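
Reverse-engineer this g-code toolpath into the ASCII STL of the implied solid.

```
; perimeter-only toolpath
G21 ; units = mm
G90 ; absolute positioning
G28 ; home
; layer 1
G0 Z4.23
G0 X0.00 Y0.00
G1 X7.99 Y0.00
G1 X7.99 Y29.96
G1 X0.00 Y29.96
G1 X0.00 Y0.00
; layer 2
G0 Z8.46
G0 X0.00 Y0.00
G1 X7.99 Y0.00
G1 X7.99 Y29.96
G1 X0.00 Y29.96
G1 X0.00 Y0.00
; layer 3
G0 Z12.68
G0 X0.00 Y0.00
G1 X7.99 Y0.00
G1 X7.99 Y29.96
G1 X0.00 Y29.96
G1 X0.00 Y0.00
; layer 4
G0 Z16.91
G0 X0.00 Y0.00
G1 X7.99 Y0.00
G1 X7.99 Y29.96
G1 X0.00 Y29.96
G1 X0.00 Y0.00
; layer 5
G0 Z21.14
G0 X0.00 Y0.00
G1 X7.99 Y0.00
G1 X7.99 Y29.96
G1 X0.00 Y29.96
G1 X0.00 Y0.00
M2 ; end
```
solid part
  facet normal 0.0000 0.0000 -1.0000
    outer loop
      vertex 7.99 29.96 0.00
      vertex 7.99 0.00 0.00
      vertex 0.00 0.00 0.00
    endloop
  endfacet
  facet normal 0.0000 0.0000 -1.0000
    outer loop
      vertex 0.00 29.96 0.00
      vertex 7.99 29.96 0.00
      vertex 0.00 0.00 0.00
    endloop
  endfacet
  facet normal 0.0000 0.0000 1.0000
    outer loop
      vertex 0.00 0.00 21.14
      vertex 7.99 0.00 21.14
      vertex 7.99 29.96 21.14
    endloop
  endfacet
  facet normal 0.0000 0.0000 1.0000
    outer loop
      vertex 0.00 0.00 21.14
      vertex 7.99 29.96 21.14
      vertex 0.00 29.96 21.14
    endloop
  endfacet
  facet normal 0.0000 -1.0000 0.0000
    outer loop
      vertex 0.00 0.00 0.00
      vertex 7.99 0.00 0.00
      vertex 7.99 0.00 21.14
    endloop
  endfacet
  facet normal 0.0000 -1.0000 0.0000
    outer loop
      vertex 0.00 0.00 0.00
      vertex 7.99 0.00 21.14
      vertex 0.00 0.00 21.14
    endloop
  endfacet
  facet normal 0.0000 1.0000 0.0000
    outer loop
      vertex 7.99 29.96 21.14
      vertex 7.99 29.96 0.00
      vertex 0.00 29.96 0.00
    endloop
  endfacet
  facet normal 0.0000 1.0000 0.0000
    outer loop
      vertex 0.00 29.96 21.14
      vertex 7.99 29.96 21.14
      vertex 0.00 29.96 0.00
    endloop
  endfacet
  facet normal -1.0000 0.0000 0.0000
    outer loop
      vertex 0.00 29.96 21.14
      vertex 0.00 29.96 0.00
      vertex 0.00 0.00 0.00
    endloop
  endfacet
  facet normal -1.0000 0.0000 0.0000
    outer loop
      vertex 0.00 0.00 21.14
      vertex 0.00 29.96 21.14
      vertex 0.00 0.00 0.00
    endloop
  endfacet
  facet normal 1.0000 0.0000 0.0000
    outer loop
      vertex 7.99 0.00 0.00
      vertex 7.99 29.96 0.00
      vertex 7.99 29.96 21.14
    endloop
  endfacet
  facet normal 1.0000 0.0000 0.0000
    outer loop
      vertex 7.99 0.00 0.00
      vertex 7.99 29.96 21.14
      vertex 7.99 0.00 21.14
    endloop
  endfacet
endsolid part

The G0 Z moves step by Δz≈4.23 mm. Every layer's G1 loop is the same polygon, so the solid is a straight extrusion of it from z=0 to z≈21.1. Closing with flat bottom and top caps and triangulating gives 12 facets — a rectangular box, roughly 7.99 × 30 mm footprint and 21.1 mm tall.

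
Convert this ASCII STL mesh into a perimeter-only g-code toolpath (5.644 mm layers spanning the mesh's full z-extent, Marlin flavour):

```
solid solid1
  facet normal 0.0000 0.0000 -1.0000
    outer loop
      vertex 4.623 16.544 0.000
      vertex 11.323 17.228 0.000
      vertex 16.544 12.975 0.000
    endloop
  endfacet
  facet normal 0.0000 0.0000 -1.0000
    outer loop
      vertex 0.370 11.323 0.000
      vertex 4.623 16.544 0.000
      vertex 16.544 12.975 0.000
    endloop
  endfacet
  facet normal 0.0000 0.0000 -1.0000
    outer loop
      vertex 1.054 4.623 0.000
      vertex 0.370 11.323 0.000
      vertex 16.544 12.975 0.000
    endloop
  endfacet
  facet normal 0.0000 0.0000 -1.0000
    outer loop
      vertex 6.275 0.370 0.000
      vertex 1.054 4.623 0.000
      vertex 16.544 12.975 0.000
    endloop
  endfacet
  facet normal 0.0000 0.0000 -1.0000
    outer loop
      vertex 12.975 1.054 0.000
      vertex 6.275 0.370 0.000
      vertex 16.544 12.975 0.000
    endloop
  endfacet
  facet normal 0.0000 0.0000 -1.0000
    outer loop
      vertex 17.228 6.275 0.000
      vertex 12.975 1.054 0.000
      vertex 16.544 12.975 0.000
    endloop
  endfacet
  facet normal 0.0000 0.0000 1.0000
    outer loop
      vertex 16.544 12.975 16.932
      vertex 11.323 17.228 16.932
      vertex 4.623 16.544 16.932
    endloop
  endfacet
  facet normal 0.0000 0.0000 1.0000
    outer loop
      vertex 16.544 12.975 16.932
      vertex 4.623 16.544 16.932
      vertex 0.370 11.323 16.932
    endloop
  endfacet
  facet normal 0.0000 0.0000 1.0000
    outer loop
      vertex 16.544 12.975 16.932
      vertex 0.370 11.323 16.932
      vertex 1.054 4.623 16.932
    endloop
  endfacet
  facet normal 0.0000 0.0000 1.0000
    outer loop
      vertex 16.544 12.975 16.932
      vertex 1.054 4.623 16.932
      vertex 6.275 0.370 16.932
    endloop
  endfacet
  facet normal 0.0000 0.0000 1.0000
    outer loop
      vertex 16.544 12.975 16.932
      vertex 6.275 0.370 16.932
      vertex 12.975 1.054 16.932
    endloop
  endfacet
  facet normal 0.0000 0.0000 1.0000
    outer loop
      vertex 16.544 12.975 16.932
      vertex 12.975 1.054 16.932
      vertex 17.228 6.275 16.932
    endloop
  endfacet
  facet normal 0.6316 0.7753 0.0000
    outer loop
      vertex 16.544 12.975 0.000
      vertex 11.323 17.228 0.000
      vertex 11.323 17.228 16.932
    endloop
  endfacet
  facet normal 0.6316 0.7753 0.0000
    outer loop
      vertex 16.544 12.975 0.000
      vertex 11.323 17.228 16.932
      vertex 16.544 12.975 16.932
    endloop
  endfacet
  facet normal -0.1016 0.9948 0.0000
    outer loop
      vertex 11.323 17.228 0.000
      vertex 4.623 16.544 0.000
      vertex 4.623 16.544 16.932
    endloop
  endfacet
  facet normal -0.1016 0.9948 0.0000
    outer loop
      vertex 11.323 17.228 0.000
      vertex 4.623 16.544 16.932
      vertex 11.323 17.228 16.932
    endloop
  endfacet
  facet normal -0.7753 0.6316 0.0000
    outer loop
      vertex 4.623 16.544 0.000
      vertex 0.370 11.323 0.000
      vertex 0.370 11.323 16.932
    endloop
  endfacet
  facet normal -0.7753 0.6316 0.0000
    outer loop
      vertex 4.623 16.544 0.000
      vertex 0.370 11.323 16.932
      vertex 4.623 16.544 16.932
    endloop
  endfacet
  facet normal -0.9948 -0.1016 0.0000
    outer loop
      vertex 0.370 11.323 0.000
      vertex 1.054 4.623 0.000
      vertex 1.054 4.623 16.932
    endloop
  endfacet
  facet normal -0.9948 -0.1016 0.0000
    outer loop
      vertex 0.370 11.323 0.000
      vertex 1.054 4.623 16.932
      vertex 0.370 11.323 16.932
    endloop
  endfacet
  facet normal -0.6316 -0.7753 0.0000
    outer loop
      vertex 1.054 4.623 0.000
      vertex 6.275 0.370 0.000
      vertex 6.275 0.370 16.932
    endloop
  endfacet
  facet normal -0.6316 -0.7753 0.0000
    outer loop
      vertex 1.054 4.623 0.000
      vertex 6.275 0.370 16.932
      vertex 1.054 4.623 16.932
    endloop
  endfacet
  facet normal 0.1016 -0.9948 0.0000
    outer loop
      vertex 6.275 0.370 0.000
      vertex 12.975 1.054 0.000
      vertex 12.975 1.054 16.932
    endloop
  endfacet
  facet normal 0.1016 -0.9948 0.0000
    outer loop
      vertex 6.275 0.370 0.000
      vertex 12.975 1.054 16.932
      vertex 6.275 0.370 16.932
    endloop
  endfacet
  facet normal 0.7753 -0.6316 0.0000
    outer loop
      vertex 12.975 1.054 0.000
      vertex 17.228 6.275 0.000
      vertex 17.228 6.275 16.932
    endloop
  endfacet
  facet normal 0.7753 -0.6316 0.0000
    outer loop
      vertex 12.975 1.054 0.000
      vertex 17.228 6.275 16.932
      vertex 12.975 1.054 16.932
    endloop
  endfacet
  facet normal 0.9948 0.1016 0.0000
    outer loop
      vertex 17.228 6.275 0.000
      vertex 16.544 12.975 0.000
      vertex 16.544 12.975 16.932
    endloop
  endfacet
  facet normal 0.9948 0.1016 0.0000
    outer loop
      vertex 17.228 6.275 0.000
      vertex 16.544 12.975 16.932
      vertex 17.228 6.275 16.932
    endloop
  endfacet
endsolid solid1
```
; perimeter-only toolpath
G21 ; units = mm
G90 ; absolute positioning
G28 ; home
; layer 1
G0 Z5.644
G0 X16.544 Y12.975
G1 X11.323 Y17.228
G1 X4.623 Y16.544
G1 X0.370 Y11.323
G1 X1.054 Y4.623
G1 X6.275 Y0.370
G1 X12.975 Y1.054
G1 X17.228 Y6.275
G1 X16.544 Y12.975
; layer 2
G0 Z11.288
G0 X16.544 Y12.975
G1 X11.323 Y17.228
G1 X4.623 Y16.544
G1 X0.370 Y11.323
G1 X1.054 Y4.623
G1 X6.275 Y0.370
G1 X12.975 Y1.054
G1 X17.228 Y6.275
G1 X16.544 Y12.975
; layer 3
G0 Z16.932
G0 X16.544 Y12.975
G1 X11.323 Y17.228
G1 X4.623 Y16.544
G1 X0.370 Y11.323
G1 X1.054 Y4.623
G1 X6.275 Y0.370
G1 X12.975 Y1.054
G1 X17.228 Y6.275
G1 X16.544 Y12.975
M2 ; end

The solid is a regular 8-sided prism (a cylinder approximated with 8 flat sides), circumscribed radius ≈ 8.8 mm, height ≈ 16.9 mm. Slicing at Δz = 5.644 mm — 3 equal slices spanning the solid's height, so layer i sits at z = i·h/3 — gives 3 non-empty perimeters. Each is a 8-segment closed polygon; G0 lifts to the layer z and rapids to the start vertex, then G1 traces the edges.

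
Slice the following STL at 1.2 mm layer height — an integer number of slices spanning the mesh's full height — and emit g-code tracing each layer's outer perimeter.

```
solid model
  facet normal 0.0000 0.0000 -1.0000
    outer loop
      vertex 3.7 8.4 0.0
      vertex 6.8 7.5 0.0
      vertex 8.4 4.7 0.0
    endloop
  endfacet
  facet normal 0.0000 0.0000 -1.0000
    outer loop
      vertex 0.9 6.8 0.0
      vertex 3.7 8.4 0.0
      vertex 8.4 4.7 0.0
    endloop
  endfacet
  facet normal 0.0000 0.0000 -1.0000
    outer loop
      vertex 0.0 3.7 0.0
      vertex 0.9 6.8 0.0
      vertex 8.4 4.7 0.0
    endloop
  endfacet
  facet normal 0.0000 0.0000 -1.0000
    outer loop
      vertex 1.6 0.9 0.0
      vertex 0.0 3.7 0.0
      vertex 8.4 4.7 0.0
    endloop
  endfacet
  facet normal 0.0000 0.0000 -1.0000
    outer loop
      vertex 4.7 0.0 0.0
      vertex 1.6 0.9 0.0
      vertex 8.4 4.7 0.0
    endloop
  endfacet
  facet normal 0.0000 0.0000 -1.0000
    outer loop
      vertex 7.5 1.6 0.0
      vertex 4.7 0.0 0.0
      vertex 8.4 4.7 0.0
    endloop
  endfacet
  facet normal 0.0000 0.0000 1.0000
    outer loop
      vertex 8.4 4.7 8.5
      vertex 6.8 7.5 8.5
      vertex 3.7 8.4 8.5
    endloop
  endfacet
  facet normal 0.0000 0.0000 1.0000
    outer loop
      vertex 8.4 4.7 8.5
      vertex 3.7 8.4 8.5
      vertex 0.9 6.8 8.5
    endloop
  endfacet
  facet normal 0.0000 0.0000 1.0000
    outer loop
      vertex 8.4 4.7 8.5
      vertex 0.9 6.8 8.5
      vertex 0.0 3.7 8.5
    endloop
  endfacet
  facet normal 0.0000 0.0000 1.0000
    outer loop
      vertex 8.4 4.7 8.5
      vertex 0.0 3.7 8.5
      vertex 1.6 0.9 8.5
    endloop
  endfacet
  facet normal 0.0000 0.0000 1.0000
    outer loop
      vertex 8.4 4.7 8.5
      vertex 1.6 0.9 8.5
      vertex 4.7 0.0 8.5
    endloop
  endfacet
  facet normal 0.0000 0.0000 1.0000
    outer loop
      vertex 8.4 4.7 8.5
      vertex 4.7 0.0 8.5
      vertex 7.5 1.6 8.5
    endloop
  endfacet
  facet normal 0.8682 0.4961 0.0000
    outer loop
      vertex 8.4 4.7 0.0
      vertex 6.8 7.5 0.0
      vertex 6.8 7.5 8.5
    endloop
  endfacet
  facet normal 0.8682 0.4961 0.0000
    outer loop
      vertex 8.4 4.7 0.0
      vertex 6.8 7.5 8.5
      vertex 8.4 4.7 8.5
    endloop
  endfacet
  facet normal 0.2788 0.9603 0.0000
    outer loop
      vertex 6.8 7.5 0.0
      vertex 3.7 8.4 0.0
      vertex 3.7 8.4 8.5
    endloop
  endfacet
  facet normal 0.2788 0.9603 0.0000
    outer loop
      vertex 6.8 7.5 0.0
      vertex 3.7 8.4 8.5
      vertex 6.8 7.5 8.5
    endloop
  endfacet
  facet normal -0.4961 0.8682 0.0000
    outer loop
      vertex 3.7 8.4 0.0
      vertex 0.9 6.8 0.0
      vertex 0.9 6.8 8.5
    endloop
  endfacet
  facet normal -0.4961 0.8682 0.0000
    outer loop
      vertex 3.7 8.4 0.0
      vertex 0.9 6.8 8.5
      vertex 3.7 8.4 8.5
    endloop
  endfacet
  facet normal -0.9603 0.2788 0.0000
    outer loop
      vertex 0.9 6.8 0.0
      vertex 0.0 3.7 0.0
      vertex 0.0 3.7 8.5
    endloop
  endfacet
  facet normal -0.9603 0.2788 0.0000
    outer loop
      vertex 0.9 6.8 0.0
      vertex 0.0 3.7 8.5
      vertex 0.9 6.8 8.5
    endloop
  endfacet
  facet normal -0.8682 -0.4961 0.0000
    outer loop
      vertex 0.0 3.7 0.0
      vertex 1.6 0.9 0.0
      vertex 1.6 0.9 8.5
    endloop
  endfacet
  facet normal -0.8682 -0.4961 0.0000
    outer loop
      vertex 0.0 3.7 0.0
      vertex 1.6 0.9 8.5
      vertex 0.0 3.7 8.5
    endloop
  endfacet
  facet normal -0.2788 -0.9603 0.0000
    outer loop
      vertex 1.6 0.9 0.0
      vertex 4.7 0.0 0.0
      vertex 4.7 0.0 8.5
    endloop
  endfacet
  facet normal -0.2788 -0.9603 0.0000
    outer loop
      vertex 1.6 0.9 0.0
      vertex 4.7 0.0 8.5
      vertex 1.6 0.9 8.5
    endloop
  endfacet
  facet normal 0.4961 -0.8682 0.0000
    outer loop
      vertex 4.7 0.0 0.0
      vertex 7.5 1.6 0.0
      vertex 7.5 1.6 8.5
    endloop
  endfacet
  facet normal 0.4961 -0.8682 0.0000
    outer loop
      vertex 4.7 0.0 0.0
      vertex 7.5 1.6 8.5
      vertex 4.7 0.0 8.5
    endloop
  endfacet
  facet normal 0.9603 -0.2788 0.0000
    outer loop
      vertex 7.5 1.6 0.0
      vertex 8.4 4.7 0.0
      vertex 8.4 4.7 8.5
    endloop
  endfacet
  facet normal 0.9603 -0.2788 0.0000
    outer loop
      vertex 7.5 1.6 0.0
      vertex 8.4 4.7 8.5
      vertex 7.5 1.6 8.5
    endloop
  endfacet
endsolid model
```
; perimeter-only toolpath
G21 ; units = mm
G90 ; absolute positioning
G28 ; home
; layer 1
G0 Z1.2
G0 X8.4 Y4.7
G1 X6.8 Y7.5
G1 X3.7 Y8.4
G1 X0.9 Y6.8
G1 X0.0 Y3.7
G1 X1.6 Y0.9
G1 X4.7 Y0.0
G1 X7.5 Y1.6
G1 X8.4 Y4.7
; layer 2
G0 Z2.4
G0 X8.4 Y4.7
G1 X6.8 Y7.5
G1 X3.7 Y8.4
G1 X0.9 Y6.8
G1 X0.0 Y3.7
G1 X1.6 Y0.9
G1 X4.7 Y0.0
G1 X7.5 Y1.6
G1 X8.4 Y4.7
; layer 3
G0 Z3.6
G0 X8.4 Y4.7
G1 X6.8 Y7.5
G1 X3.7 Y8.4
G1 X0.9 Y6.8
G1 X0.0 Y3.7
G1 X1.6 Y0.9
G1 X4.7 Y0.0
G1 X7.5 Y1.6
G1 X8.4 Y4.7
; layer 4
G0 Z4.9
G0 X8.4 Y4.7
G1 X6.8 Y7.5
G1 X3.7 Y8.4
G1 X0.9 Y6.8
G1 X0.0 Y3.7
G1 X1.6 Y0.9
G1 X4.7 Y0.0
G1 X7.5 Y1.6
G1 X8.4 Y4.7
; layer 5
G0 Z6.1
G0 X8.4 Y4.7
G1 X6.8 Y7.5
G1 X3.7 Y8.4
G1 X0.9 Y6.8
G1 X0.0 Y3.7
G1 X1.6 Y0.9
G1 X4.7 Y0.0
G1 X7.5 Y1.6
G1 X8.4 Y4.7
; layer 6
G0 Z7.3
G0 X8.4 Y4.7
G1 X6.8 Y7.5
G1 X3.7 Y8.4
G1 X0.9 Y6.8
G1 X0.0 Y3.7
G1 X1.6 Y0.9
G1 X4.7 Y0.0
G1 X7.5 Y1.6
G1 X8.4 Y4.7
; layer 7
G0 Z8.5
G0 X8.4 Y4.7
G1 X6.8 Y7.5
G1 X3.7 Y8.4
G1 X0.9 Y6.8
G1 X0.0 Y3.7
G1 X1.6 Y0.9
G1 X4.7 Y0.0
G1 X7.5 Y1.6
G1 X8.4 Y4.7
M2 ; end

The solid is a regular 8-sided prism (a cylinder approximated with 8 flat sides), circumscribed radius ≈ 4.2 mm, height ≈ 8.5 mm. Slicing at Δz = 1.2 mm — 7 equal slices spanning the solid's height, so layer i sits at z = i·h/7 — gives 7 non-empty perimeters. Each is a 8-segment closed polygon; G0 lifts to the layer z and rapids to the start vertex, then G1 traces the edges.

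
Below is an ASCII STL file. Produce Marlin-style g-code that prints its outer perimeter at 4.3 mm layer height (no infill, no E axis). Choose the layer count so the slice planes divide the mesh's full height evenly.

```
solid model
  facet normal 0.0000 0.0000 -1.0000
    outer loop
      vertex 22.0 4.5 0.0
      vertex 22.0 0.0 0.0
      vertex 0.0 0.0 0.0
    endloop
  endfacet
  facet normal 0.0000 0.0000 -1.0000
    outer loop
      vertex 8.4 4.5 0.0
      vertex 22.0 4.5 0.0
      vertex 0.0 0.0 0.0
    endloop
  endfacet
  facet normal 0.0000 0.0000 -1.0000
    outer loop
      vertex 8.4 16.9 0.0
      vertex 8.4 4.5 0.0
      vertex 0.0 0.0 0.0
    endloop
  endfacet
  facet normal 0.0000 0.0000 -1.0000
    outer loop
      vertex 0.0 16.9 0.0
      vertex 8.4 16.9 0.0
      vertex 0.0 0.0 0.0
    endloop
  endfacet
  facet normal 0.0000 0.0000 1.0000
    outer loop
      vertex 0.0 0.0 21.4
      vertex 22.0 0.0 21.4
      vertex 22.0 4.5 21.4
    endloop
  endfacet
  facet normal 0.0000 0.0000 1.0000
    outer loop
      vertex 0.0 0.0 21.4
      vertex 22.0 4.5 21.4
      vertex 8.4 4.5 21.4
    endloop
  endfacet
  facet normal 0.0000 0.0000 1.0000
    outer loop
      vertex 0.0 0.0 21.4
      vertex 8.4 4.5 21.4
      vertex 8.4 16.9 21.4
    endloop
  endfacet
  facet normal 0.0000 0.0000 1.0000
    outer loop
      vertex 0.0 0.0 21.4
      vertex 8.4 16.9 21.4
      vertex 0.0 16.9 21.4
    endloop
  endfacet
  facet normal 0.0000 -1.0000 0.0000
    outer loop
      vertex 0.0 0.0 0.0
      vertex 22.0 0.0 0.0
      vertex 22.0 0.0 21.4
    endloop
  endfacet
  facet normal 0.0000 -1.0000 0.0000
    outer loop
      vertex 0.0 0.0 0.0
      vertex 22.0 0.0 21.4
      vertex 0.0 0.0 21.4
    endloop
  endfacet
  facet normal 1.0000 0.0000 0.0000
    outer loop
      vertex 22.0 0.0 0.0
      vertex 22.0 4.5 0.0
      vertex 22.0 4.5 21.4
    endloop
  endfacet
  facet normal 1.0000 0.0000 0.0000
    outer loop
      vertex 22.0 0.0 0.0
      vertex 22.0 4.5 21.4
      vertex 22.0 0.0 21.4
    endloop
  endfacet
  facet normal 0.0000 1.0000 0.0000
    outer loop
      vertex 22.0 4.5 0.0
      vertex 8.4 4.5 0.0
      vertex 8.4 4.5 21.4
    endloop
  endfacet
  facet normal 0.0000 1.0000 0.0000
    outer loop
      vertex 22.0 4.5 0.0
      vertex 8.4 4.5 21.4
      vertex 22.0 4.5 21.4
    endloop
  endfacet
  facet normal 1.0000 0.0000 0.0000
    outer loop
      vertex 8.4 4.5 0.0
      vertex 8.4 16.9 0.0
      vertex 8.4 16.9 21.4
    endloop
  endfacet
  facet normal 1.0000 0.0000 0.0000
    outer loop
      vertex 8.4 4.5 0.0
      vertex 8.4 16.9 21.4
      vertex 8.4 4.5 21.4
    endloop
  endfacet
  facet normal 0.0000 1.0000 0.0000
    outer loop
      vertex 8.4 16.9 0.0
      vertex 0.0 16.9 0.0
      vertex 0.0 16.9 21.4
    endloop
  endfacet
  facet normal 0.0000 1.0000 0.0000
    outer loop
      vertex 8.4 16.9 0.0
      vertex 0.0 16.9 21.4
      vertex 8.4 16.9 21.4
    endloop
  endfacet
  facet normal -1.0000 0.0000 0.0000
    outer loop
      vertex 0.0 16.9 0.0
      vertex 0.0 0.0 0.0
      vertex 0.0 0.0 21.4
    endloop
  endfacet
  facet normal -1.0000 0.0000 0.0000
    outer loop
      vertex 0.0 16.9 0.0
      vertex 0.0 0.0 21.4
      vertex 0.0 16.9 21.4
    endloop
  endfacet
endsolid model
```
; perimeter-only toolpath
G21 ; units = mm
G90 ; absolute positioning
G28 ; home
; layer 1
G0 Z4.3
G0 X0.0 Y0.0
G1 X22.0 Y0.0
G1 X22.0 Y4.5
G1 X8.4 Y4.5
G1 X8.4 Y16.9
G1 X0.0 Y16.9
G1 X0.0 Y0.0
; layer 2
G0 Z8.6
G0 X0.0 Y0.0
G1 X22.0 Y0.0
G1 X22.0 Y4.5
G1 X8.4 Y4.5
G1 X8.4 Y16.9
G1 X0.0 Y16.9
G1 X0.0 Y0.0
; layer 3
G0 Z12.8
G0 X0.0 Y0.0
G1 X22.0 Y0.0
G1 X22.0 Y4.5
G1 X8.4 Y4.5
G1 X8.4 Y16.9
G1 X0.0 Y16.9
G1 X0.0 Y0.0
; layer 4
G0 Z17.1
G0 X0.0 Y0.0
G1 X22.0 Y0.0
G1 X22.0 Y4.5
G1 X8.4 Y4.5
G1 X8.4 Y16.9
G1 X0.0 Y16.9
G1 X0.0 Y0.0
; layer 5
G0 Z21.4
G0 X0.0 Y0.0
G1 X22.0 Y0.0
G1 X22.0 Y4.5
G1 X8.4 Y4.5
G1 X8.4 Y16.9
G1 X0.0 Y16.9
G1 X0.0 Y0.0
M2 ; end

The solid is an L-shaped prism: outer 22 × 16.9 mm, arm thicknesses ≈ 4.5 mm (horizontal) and 8.4 mm (vertical), extruded 21.4 mm in z. Slicing at Δz = 4.3 mm — 5 equal slices spanning the solid's height, so layer i sits at z = i·h/5 — gives 5 non-empty perimeters. Each is a 6-segment closed polygon; G0 lifts to the layer z and rapids to the start vertex, then G1 traces the edges.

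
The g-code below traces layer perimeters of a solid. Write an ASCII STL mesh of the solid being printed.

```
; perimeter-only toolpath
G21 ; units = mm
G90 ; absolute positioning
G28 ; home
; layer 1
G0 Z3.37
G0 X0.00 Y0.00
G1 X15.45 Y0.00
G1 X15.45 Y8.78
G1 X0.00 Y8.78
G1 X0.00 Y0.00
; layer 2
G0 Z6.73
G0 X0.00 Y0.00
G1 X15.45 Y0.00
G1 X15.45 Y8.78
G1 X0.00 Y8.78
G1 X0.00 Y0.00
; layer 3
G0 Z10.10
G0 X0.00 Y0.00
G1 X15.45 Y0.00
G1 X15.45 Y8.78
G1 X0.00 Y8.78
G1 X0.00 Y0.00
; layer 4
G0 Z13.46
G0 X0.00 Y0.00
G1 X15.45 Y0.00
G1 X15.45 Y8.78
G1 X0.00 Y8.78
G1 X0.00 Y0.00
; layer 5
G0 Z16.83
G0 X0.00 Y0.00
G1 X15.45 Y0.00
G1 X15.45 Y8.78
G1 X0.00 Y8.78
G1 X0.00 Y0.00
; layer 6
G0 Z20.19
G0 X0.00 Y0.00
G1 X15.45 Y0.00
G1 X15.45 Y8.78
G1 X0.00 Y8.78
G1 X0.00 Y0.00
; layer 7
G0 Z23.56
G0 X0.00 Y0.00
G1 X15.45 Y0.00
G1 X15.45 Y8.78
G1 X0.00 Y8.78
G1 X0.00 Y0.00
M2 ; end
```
solid part
  facet normal 0.0000 0.0000 -1.0000
    outer loop
      vertex 15.45 8.78 0.00
      vertex 15.45 0.00 0.00
      vertex 0.00 0.00 0.00
    endloop
  endfacet
  facet normal 0.0000 0.0000 -1.0000
    outer loop
      vertex 0.00 8.78 0.00
      vertex 15.45 8.78 0.00
      vertex 0.00 0.00 0.00
    endloop
  endfacet
  facet normal 0.0000 0.0000 1.0000
    outer loop
      vertex 0.00 0.00 23.56
      vertex 15.45 0.00 23.56
      vertex 15.45 8.78 23.56
    endloop
  endfacet
  facet normal 0.0000 0.0000 1.0000
    outer loop
      vertex 0.00 0.00 23.56
      vertex 15.45 8.78 23.56
      vertex 0.00 8.78 23.56
    endloop
  endfacet
  facet normal 0.0000 -1.0000 0.0000
    outer loop
      vertex 0.00 0.00 0.00
      vertex 15.45 0.00 0.00
      vertex 15.45 0.00 23.56
    endloop
  endfacet
  facet normal 0.0000 -1.0000 0.0000
    outer loop
      vertex 0.00 0.00 0.00
      vertex 15.45 0.00 23.56
      vertex 0.00 0.00 23.56
    endloop
  endfacet
  facet normal 0.0000 1.0000 0.0000
    outer loop
      vertex 15.45 8.78 23.56
      vertex 15.45 8.78 0.00
      vertex 0.00 8.78 0.00
    endloop
  endfacet
  facet normal 0.0000 1.0000 0.0000
    outer loop
      vertex 0.00 8.78 23.56
      vertex 15.45 8.78 23.56
      vertex 0.00 8.78 0.00
    endloop
  endfacet
  facet normal -1.0000 0.0000 0.0000
    outer loop
      vertex 0.00 8.78 23.56
      vertex 0.00 8.78 0.00
      vertex 0.00 0.00 0.00
    endloop
  endfacet
  facet normal -1.0000 0.0000 0.0000
    outer loop
      vertex 0.00 0.00 23.56
      vertex 0.00 8.78 23.56
      vertex 0.00 0.00 0.00
    endloop
  endfacet
  facet normal 1.0000 0.0000 0.0000
    outer loop
      vertex 15.45 0.00 0.00
      vertex 15.45 8.78 0.00
      vertex 15.45 8.78 23.56
    endloop
  endfacet
  facet normal 1.0000 0.0000 0.0000
    outer loop
      vertex 15.45 0.00 0.00
      vertex 15.45 8.78 23.56
      vertex 15.45 0.00 23.56
    endloop
  endfacet
endsolid part

The G0 Z moves step by Δz≈3.37 mm. Every layer's G1 loop is the same polygon, so the solid is a straight extrusion of it from z=0 to z≈23.6. Closing with flat bottom and top caps and triangulating gives 12 facets — a rectangular box, roughly 15.4 × 8.78 mm footprint and 23.6 mm tall.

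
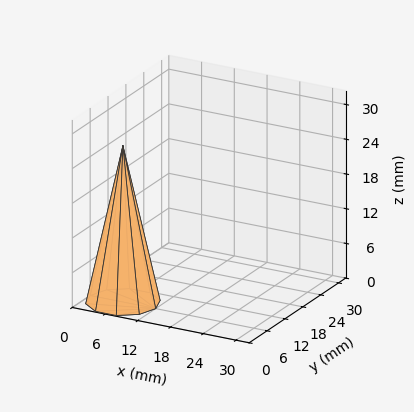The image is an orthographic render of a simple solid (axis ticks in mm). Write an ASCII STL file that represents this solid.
Reading the render: the shape is a regular 10-sided pyramid, base circumscribed radius ≈ 6 mm, apex at z ≈ 27 mm (dimensions read to the nearest mm from the axis ticks). For the STL, each face is triangulated and given an outward normal.

solid part
  facet normal 0.0000 0.0000 -1.0000
    outer loop
      vertex 7.9 11.7 0.0
      vertex 10.9 9.5 0.0
      vertex 12.0 6.0 0.0
    endloop
  endfacet
  facet normal 0.0000 0.0000 -1.0000
    outer loop
      vertex 4.1 11.7 0.0
      vertex 7.9 11.7 0.0
      vertex 12.0 6.0 0.0
    endloop
  endfacet
  facet normal 0.0000 0.0000 -1.0000
    outer loop
      vertex 1.1 9.5 0.0
      vertex 4.1 11.7 0.0
      vertex 12.0 6.0 0.0
    endloop
  endfacet
  facet normal 0.0000 0.0000 -1.0000
    outer loop
      vertex 0.0 6.0 0.0
      vertex 1.1 9.5 0.0
      vertex 12.0 6.0 0.0
    endloop
  endfacet
  facet normal 0.0000 0.0000 -1.0000
    outer loop
      vertex 1.1 2.5 0.0
      vertex 0.0 6.0 0.0
      vertex 12.0 6.0 0.0
    endloop
  endfacet
  facet normal 0.0000 0.0000 -1.0000
    outer loop
      vertex 4.1 0.3 0.0
      vertex 1.1 2.5 0.0
      vertex 12.0 6.0 0.0
    endloop
  endfacet
  facet normal 0.0000 0.0000 -1.0000
    outer loop
      vertex 7.9 0.3 0.0
      vertex 4.1 0.3 0.0
      vertex 12.0 6.0 0.0
    endloop
  endfacet
  facet normal 0.0000 0.0000 -1.0000
    outer loop
      vertex 10.9 2.5 0.0
      vertex 7.9 0.3 0.0
      vertex 12.0 6.0 0.0
    endloop
  endfacet
  facet normal 0.9333 0.2933 0.2074
    outer loop
      vertex 12.0 6.0 0.0
      vertex 10.9 9.5 0.0
      vertex 6.0 6.0 27.0
    endloop
  endfacet
  facet normal 0.5785 0.7889 0.2073
    outer loop
      vertex 10.9 9.5 0.0
      vertex 7.9 11.7 0.0
      vertex 6.0 6.0 27.0
    endloop
  endfacet
  facet normal 0.0000 0.9784 0.2066
    outer loop
      vertex 7.9 11.7 0.0
      vertex 4.1 11.7 0.0
      vertex 6.0 6.0 27.0
    endloop
  endfacet
  facet normal -0.5785 0.7889 0.2073
    outer loop
      vertex 4.1 11.7 0.0
      vertex 1.1 9.5 0.0
      vertex 6.0 6.0 27.0
    endloop
  endfacet
  facet normal -0.9333 0.2933 0.2074
    outer loop
      vertex 1.1 9.5 0.0
      vertex 0.0 6.0 0.0
      vertex 6.0 6.0 27.0
    endloop
  endfacet
  facet normal -0.9333 -0.2933 0.2074
    outer loop
      vertex 0.0 6.0 0.0
      vertex 1.1 2.5 0.0
      vertex 6.0 6.0 27.0
    endloop
  endfacet
  facet normal -0.5785 -0.7889 0.2073
    outer loop
      vertex 1.1 2.5 0.0
      vertex 4.1 0.3 0.0
      vertex 6.0 6.0 27.0
    endloop
  endfacet
  facet normal 0.0000 -0.9784 0.2066
    outer loop
      vertex 4.1 0.3 0.0
      vertex 7.9 0.3 0.0
      vertex 6.0 6.0 27.0
    endloop
  endfacet
  facet normal 0.5785 -0.7889 0.2073
    outer loop
      vertex 7.9 0.3 0.0
      vertex 10.9 2.5 0.0
      vertex 6.0 6.0 27.0
    endloop
  endfacet
  facet normal 0.9333 -0.2933 0.2074
    outer loop
      vertex 10.9 2.5 0.0
      vertex 12.0 6.0 0.0
      vertex 6.0 6.0 27.0
    endloop
  endfacet
endsolid part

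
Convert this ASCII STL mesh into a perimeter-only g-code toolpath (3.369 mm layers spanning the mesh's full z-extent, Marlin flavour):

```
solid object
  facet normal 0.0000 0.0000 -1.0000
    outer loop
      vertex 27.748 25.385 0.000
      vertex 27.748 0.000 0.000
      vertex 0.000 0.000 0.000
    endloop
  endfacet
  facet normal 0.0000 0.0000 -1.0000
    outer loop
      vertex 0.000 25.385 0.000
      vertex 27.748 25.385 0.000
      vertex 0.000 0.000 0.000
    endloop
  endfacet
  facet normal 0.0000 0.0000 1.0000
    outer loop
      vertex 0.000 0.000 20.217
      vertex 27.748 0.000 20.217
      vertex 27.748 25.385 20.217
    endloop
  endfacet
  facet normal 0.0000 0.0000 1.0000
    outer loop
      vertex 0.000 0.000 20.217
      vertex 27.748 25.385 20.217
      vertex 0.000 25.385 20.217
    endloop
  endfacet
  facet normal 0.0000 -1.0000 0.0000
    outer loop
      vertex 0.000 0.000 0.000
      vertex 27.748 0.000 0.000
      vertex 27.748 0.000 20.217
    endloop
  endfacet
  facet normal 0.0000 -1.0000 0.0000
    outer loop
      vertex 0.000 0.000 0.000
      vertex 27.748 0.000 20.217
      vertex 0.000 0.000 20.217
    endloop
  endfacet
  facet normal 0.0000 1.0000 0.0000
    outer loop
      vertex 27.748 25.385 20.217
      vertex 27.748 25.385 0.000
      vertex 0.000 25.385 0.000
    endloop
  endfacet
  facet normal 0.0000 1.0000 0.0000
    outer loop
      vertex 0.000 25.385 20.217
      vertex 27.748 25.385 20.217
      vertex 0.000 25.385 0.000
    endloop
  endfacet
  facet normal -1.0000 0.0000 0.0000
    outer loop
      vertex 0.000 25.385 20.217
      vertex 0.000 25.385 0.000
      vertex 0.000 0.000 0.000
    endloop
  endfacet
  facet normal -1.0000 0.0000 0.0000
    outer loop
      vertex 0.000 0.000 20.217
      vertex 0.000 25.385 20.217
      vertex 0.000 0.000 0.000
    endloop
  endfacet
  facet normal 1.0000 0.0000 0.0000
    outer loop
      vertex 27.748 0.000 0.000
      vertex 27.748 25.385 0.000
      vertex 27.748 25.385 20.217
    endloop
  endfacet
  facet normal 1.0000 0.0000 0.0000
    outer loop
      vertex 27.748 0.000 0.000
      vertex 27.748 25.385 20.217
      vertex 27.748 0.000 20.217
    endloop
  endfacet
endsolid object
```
; perimeter-only toolpath
G21 ; units = mm
G90 ; absolute positioning
G28 ; home
; layer 1
G0 Z3.369
G0 X0.000 Y0.000
G1 X27.748 Y0.000
G1 X27.748 Y25.385
G1 X0.000 Y25.385
G1 X0.000 Y0.000
; layer 2
G0 Z6.739
G0 X0.000 Y0.000
G1 X27.748 Y0.000
G1 X27.748 Y25.385
G1 X0.000 Y25.385
G1 X0.000 Y0.000
; layer 3
G0 Z10.108
G0 X0.000 Y0.000
G1 X27.748 Y0.000
G1 X27.748 Y25.385
G1 X0.000 Y25.385
G1 X0.000 Y0.000
; layer 4
G0 Z13.478
G0 X0.000 Y0.000
G1 X27.748 Y0.000
G1 X27.748 Y25.385
G1 X0.000 Y25.385
G1 X0.000 Y0.000
; layer 5
G0 Z16.848
G0 X0.000 Y0.000
G1 X27.748 Y0.000
G1 X27.748 Y25.385
G1 X0.000 Y25.385
G1 X0.000 Y0.000
; layer 6
G0 Z20.217
G0 X0.000 Y0.000
G1 X27.748 Y0.000
G1 X27.748 Y25.385
G1 X0.000 Y25.385
G1 X0.000 Y0.000
M2 ; end

The solid is a rectangular box, roughly 27.7 × 25.4 mm footprint and 20.2 mm tall. Slicing at Δz = 3.369 mm — 6 equal slices spanning the solid's height, so layer i sits at z = i·h/6 — gives 6 non-empty perimeters. Each is a 4-segment closed polygon; G0 lifts to the layer z and rapids to the start vertex, then G1 traces the edges.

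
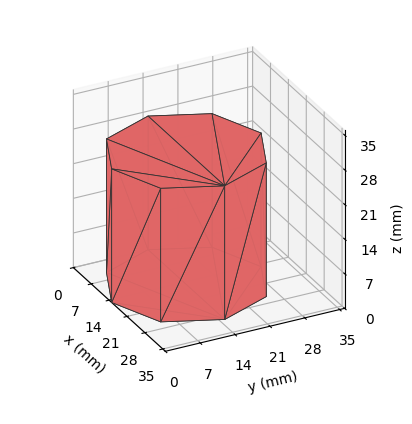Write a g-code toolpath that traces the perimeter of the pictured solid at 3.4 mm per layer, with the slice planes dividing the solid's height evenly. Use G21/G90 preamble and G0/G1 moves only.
Reading the render: the shape is a regular 8-sided prism (a cylinder approximated with 8 flat sides), circumscribed radius ≈ 15 mm, height ≈ 27 mm (dimensions read to the nearest mm from the axis ticks). For the g-code, the solid's height is divided into equal slices at the stated Δz and each level perimeter traced with G1 moves after a G0 lift.

; perimeter-only toolpath
G21 ; units = mm
G90 ; absolute positioning
G28 ; home
; layer 1
G0 Z3.4
G0 X30.0 Y15.0
G1 X25.6 Y25.6
G1 X15.0 Y30.0
G1 X4.4 Y25.6
G1 X0.0 Y15.0
G1 X4.4 Y4.4
G1 X15.0 Y0.0
G1 X25.6 Y4.4
G1 X30.0 Y15.0
; layer 2
G0 Z6.8
G0 X30.0 Y15.0
G1 X25.6 Y25.6
G1 X15.0 Y30.0
G1 X4.4 Y25.6
G1 X0.0 Y15.0
G1 X4.4 Y4.4
G1 X15.0 Y0.0
G1 X25.6 Y4.4
G1 X30.0 Y15.0
; layer 3
G0 Z10.1
G0 X30.0 Y15.0
G1 X25.6 Y25.6
G1 X15.0 Y30.0
G1 X4.4 Y25.6
G1 X0.0 Y15.0
G1 X4.4 Y4.4
G1 X15.0 Y0.0
G1 X25.6 Y4.4
G1 X30.0 Y15.0
; layer 4
G0 Z13.5
G0 X30.0 Y15.0
G1 X25.6 Y25.6
G1 X15.0 Y30.0
G1 X4.4 Y25.6
G1 X0.0 Y15.0
G1 X4.4 Y4.4
G1 X15.0 Y0.0
G1 X25.6 Y4.4
G1 X30.0 Y15.0
; layer 5
G0 Z16.9
G0 X30.0 Y15.0
G1 X25.6 Y25.6
G1 X15.0 Y30.0
G1 X4.4 Y25.6
G1 X0.0 Y15.0
G1 X4.4 Y4.4
G1 X15.0 Y0.0
G1 X25.6 Y4.4
G1 X30.0 Y15.0
; layer 6
G0 Z20.2
G0 X30.0 Y15.0
G1 X25.6 Y25.6
G1 X15.0 Y30.0
G1 X4.4 Y25.6
G1 X0.0 Y15.0
G1 X4.4 Y4.4
G1 X15.0 Y0.0
G1 X25.6 Y4.4
G1 X30.0 Y15.0
; layer 7
G0 Z23.6
G0 X30.0 Y15.0
G1 X25.6 Y25.6
G1 X15.0 Y30.0
G1 X4.4 Y25.6
G1 X0.0 Y15.0
G1 X4.4 Y4.4
G1 X15.0 Y0.0
G1 X25.6 Y4.4
G1 X30.0 Y15.0
; layer 8
G0 Z27.0
G0 X30.0 Y15.0
G1 X25.6 Y25.6
G1 X15.0 Y30.0
G1 X4.4 Y25.6
G1 X0.0 Y15.0
G1 X4.4 Y4.4
G1 X15.0 Y0.0
G1 X25.6 Y4.4
G1 X30.0 Y15.0
M2 ; end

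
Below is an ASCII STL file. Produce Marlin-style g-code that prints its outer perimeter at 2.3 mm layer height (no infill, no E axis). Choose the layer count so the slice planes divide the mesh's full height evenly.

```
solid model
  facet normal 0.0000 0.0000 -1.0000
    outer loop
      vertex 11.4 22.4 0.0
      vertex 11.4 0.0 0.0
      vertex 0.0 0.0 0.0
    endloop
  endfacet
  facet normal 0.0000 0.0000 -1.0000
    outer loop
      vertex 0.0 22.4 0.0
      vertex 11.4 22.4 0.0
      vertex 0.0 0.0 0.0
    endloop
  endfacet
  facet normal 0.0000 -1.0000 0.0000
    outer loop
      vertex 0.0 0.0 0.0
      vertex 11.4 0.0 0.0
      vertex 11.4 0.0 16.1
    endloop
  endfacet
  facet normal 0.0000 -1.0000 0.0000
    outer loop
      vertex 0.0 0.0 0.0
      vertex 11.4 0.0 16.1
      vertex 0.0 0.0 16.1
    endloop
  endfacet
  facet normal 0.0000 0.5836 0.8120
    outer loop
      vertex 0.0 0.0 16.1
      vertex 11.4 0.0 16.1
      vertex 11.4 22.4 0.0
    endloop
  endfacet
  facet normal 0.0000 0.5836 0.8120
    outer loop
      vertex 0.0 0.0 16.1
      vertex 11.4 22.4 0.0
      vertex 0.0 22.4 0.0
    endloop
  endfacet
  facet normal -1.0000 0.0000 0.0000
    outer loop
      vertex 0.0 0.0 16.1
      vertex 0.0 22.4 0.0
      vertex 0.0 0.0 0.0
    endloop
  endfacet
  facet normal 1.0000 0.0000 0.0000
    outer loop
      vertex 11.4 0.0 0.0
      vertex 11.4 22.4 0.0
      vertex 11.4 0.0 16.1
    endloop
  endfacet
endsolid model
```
; perimeter-only toolpath
G21 ; units = mm
G90 ; absolute positioning
G28 ; home
; layer 1
G0 Z2.3
G0 X0.0 Y0.0
G1 X11.4 Y0.0
G1 X11.4 Y19.2
G1 X0.0 Y19.2
G1 X0.0 Y0.0
; layer 2
G0 Z4.6
G0 X0.0 Y0.0
G1 X11.4 Y0.0
G1 X11.4 Y16.0
G1 X0.0 Y16.0
G1 X0.0 Y0.0
; layer 3
G0 Z6.9
G0 X0.0 Y0.0
G1 X11.4 Y0.0
G1 X11.4 Y12.8
G1 X0.0 Y12.8
G1 X0.0 Y0.0
; layer 4
G0 Z9.2
G0 X0.0 Y0.0
G1 X11.4 Y0.0
G1 X11.4 Y9.6
G1 X0.0 Y9.6
G1 X0.0 Y0.0
; layer 5
G0 Z11.5
G0 X0.0 Y0.0
G1 X11.4 Y0.0
G1 X11.4 Y6.4
G1 X0.0 Y6.4
G1 X0.0 Y0.0
; layer 6
G0 Z13.8
G0 X0.0 Y0.0
G1 X11.4 Y0.0
G1 X11.4 Y3.2
G1 X0.0 Y3.2
G1 X0.0 Y0.0
M2 ; end

The solid is a wedge (ramp): 11.4 × 22.4 mm base, rising to 16.1 mm along the y=0 edge and sloping linearly to z=0 at y=22.4. Slicing at Δz = 2.3 mm — 7 equal slices spanning the solid's height, so layer i sits at z = i·h/7 — gives 6 non-empty perimeters. Each is a 4-segment closed polygon; G0 lifts to the layer z and rapids to the start vertex, then G1 traces the edges. The cross-section shrinks linearly with z (the slice at the apex is degenerate and omitted).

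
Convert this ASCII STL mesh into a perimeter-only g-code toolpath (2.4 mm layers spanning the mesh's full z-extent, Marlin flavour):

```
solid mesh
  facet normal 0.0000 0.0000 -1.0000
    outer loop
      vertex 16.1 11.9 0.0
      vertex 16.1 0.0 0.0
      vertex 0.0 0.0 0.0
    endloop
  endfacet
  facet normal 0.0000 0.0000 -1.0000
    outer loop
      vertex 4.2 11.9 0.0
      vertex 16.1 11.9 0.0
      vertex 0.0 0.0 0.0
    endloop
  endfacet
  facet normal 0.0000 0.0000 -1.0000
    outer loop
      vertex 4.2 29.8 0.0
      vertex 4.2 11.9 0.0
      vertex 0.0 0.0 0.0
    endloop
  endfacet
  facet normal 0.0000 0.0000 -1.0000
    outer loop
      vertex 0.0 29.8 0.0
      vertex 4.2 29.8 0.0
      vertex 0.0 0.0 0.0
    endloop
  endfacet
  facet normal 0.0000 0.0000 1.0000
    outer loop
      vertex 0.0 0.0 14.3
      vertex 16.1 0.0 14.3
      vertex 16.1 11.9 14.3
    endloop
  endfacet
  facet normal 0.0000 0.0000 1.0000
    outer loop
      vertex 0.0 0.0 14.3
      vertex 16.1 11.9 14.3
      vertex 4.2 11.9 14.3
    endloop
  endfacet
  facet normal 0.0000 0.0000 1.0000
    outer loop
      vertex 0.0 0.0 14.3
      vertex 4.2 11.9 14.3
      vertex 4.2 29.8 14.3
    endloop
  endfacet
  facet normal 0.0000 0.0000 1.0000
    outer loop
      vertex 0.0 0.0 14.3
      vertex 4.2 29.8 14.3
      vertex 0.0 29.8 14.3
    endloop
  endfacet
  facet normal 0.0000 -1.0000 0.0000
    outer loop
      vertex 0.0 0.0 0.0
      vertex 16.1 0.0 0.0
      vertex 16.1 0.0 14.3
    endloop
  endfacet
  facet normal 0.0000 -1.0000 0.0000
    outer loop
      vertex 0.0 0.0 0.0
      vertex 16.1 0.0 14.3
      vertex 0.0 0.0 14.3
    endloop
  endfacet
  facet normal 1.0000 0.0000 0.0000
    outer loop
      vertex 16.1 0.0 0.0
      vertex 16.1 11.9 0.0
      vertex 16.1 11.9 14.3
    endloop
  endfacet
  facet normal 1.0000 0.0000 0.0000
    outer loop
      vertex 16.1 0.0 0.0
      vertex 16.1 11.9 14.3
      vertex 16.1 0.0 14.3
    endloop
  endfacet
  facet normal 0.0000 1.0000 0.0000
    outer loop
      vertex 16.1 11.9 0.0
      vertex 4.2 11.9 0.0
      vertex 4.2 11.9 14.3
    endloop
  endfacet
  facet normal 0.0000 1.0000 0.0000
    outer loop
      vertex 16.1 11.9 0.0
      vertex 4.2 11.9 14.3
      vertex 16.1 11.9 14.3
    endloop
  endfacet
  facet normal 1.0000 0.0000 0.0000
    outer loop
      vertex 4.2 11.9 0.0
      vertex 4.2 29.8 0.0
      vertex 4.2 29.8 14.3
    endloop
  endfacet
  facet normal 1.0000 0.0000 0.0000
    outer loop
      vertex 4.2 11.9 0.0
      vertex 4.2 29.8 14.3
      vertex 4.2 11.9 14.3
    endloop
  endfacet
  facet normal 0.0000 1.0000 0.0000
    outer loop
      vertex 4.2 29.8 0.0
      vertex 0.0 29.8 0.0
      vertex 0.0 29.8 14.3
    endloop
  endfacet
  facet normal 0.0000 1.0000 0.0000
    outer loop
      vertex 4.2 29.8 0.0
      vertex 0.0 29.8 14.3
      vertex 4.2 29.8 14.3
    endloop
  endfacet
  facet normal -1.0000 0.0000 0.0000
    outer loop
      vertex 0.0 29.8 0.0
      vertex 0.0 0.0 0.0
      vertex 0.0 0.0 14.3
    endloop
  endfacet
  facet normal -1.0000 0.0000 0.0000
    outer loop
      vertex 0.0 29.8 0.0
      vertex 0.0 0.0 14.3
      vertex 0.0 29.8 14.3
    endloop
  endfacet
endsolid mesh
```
; perimeter-only toolpath
G21 ; units = mm
G90 ; absolute positioning
G28 ; home
; layer 1
G0 Z2.4
G0 X0.0 Y0.0
G1 X16.1 Y0.0
G1 X16.1 Y11.9
G1 X4.2 Y11.9
G1 X4.2 Y29.8
G1 X0.0 Y29.8
G1 X0.0 Y0.0
; layer 2
G0 Z4.8
G0 X0.0 Y0.0
G1 X16.1 Y0.0
G1 X16.1 Y11.9
G1 X4.2 Y11.9
G1 X4.2 Y29.8
G1 X0.0 Y29.8
G1 X0.0 Y0.0
; layer 3
G0 Z7.2
G0 X0.0 Y0.0
G1 X16.1 Y0.0
G1 X16.1 Y11.9
G1 X4.2 Y11.9
G1 X4.2 Y29.8
G1 X0.0 Y29.8
G1 X0.0 Y0.0
; layer 4
G0 Z9.5
G0 X0.0 Y0.0
G1 X16.1 Y0.0
G1 X16.1 Y11.9
G1 X4.2 Y11.9
G1 X4.2 Y29.8
G1 X0.0 Y29.8
G1 X0.0 Y0.0
; layer 5
G0 Z11.9
G0 X0.0 Y0.0
G1 X16.1 Y0.0
G1 X16.1 Y11.9
G1 X4.2 Y11.9
G1 X4.2 Y29.8
G1 X0.0 Y29.8
G1 X0.0 Y0.0
; layer 6
G0 Z14.3
G0 X0.0 Y0.0
G1 X16.1 Y0.0
G1 X16.1 Y11.9
G1 X4.2 Y11.9
G1 X4.2 Y29.8
G1 X0.0 Y29.8
G1 X0.0 Y0.0
M2 ; end

The solid is an L-shaped prism: outer 16.1 × 29.8 mm, arm thicknesses ≈ 11.9 mm (horizontal) and 4.2 mm (vertical), extruded 14.3 mm in z. Slicing at Δz = 2.4 mm — 6 equal slices spanning the solid's height, so layer i sits at z = i·h/6 — gives 6 non-empty perimeters. Each is a 6-segment closed polygon; G0 lifts to the layer z and rapids to the start vertex, then G1 traces the edges.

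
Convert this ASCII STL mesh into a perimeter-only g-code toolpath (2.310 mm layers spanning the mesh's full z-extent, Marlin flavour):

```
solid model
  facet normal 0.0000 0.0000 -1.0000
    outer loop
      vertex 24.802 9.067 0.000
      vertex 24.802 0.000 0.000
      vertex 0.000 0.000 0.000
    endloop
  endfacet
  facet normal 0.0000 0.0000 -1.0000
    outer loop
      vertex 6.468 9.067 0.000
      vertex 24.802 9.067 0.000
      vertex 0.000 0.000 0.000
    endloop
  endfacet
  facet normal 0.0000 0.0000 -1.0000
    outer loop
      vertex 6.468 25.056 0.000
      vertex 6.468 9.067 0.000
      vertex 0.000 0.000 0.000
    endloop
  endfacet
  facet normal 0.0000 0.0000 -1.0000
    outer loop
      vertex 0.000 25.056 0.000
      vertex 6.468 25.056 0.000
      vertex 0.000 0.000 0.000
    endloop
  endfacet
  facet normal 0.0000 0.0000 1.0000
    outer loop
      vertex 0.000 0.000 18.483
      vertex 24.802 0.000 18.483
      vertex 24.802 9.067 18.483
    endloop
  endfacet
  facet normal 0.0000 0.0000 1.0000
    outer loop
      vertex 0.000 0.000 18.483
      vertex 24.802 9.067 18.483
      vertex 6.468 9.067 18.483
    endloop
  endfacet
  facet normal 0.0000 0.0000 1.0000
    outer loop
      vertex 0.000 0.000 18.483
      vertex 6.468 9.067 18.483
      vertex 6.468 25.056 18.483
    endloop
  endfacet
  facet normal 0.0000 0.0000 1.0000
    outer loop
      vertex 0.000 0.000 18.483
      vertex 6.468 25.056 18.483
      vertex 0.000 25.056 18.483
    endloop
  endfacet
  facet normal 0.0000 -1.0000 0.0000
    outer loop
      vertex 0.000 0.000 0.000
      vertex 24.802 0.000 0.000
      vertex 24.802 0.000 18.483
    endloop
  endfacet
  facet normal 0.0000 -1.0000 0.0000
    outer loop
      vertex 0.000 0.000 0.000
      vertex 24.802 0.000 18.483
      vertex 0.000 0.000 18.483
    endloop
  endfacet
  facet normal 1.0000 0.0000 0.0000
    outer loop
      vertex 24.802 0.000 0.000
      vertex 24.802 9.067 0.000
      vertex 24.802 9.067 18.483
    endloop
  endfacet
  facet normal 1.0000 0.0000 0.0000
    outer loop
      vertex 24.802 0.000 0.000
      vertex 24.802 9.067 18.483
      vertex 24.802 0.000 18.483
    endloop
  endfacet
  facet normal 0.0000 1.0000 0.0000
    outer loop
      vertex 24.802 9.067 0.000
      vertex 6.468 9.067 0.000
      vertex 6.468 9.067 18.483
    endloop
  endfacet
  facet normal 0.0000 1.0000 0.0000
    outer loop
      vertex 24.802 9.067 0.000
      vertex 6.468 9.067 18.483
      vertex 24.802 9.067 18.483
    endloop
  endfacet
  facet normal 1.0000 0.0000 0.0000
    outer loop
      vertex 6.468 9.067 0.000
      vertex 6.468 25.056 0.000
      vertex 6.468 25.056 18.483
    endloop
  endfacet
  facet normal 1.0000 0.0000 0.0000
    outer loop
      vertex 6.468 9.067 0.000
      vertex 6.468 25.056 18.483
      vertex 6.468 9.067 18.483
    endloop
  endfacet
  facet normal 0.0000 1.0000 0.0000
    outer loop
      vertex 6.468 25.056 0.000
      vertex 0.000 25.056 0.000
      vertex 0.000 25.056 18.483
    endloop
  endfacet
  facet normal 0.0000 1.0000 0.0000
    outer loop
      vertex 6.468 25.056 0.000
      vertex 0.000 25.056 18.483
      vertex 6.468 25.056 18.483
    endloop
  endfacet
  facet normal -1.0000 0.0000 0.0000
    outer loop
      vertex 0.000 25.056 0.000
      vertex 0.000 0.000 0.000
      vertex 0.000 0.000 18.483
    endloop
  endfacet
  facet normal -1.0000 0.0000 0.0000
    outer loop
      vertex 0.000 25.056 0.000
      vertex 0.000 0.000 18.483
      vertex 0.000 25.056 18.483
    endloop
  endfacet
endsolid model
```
; perimeter-only toolpath
G21 ; units = mm
G90 ; absolute positioning
G28 ; home
; layer 1
G0 Z2.310
G0 X0.000 Y0.000
G1 X24.802 Y0.000
G1 X24.802 Y9.067
G1 X6.468 Y9.067
G1 X6.468 Y25.056
G1 X0.000 Y25.056
G1 X0.000 Y0.000
; layer 2
G0 Z4.621
G0 X0.000 Y0.000
G1 X24.802 Y0.000
G1 X24.802 Y9.067
G1 X6.468 Y9.067
G1 X6.468 Y25.056
G1 X0.000 Y25.056
G1 X0.000 Y0.000
; layer 3
G0 Z6.931
G0 X0.000 Y0.000
G1 X24.802 Y0.000
G1 X24.802 Y9.067
G1 X6.468 Y9.067
G1 X6.468 Y25.056
G1 X0.000 Y25.056
G1 X0.000 Y0.000
; layer 4
G0 Z9.242
G0 X0.000 Y0.000
G1 X24.802 Y0.000
G1 X24.802 Y9.067
G1 X6.468 Y9.067
G1 X6.468 Y25.056
G1 X0.000 Y25.056
G1 X0.000 Y0.000
; layer 5
G0 Z11.552
G0 X0.000 Y0.000
G1 X24.802 Y0.000
G1 X24.802 Y9.067
G1 X6.468 Y9.067
G1 X6.468 Y25.056
G1 X0.000 Y25.056
G1 X0.000 Y0.000
; layer 6
G0 Z13.862
G0 X0.000 Y0.000
G1 X24.802 Y0.000
G1 X24.802 Y9.067
G1 X6.468 Y9.067
G1 X6.468 Y25.056
G1 X0.000 Y25.056
G1 X0.000 Y0.000
; layer 7
G0 Z16.173
G0 X0.000 Y0.000
G1 X24.802 Y0.000
G1 X24.802 Y9.067
G1 X6.468 Y9.067
G1 X6.468 Y25.056
G1 X0.000 Y25.056
G1 X0.000 Y0.000
; layer 8
G0 Z18.483
G0 X0.000 Y0.000
G1 X24.802 Y0.000
G1 X24.802 Y9.067
G1 X6.468 Y9.067
G1 X6.468 Y25.056
G1 X0.000 Y25.056
G1 X0.000 Y0.000
M2 ; end

The solid is an L-shaped prism: outer 24.8 × 25.1 mm, arm thicknesses ≈ 9.07 mm (horizontal) and 6.47 mm (vertical), extruded 18.5 mm in z. Slicing at Δz = 2.310 mm — 8 equal slices spanning the solid's height, so layer i sits at z = i·h/8 — gives 8 non-empty perimeters. Each is a 6-segment closed polygon; G0 lifts to the layer z and rapids to the start vertex, then G1 traces the edges.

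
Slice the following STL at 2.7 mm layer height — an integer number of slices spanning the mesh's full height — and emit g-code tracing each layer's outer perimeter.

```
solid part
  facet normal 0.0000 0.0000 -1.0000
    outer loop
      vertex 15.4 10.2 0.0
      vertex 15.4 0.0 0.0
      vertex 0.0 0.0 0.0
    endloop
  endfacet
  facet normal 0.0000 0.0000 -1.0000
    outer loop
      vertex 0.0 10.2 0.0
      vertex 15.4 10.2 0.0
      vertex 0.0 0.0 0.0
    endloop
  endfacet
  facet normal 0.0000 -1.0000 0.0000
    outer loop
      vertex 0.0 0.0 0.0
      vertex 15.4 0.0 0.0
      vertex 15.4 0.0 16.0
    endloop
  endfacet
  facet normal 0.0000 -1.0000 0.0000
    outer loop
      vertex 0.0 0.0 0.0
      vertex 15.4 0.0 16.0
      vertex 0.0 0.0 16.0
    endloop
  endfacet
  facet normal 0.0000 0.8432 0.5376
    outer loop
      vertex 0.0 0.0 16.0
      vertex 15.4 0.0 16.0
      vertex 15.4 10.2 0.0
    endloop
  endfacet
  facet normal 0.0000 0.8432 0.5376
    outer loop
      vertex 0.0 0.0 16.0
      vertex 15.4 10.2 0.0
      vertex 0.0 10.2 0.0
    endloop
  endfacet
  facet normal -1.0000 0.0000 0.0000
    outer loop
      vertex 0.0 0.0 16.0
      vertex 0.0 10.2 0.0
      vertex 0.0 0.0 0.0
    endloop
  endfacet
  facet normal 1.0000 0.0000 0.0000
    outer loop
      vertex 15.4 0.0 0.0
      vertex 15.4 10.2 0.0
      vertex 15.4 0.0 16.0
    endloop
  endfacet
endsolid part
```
; perimeter-only toolpath
G21 ; units = mm
G90 ; absolute positioning
G28 ; home
; layer 1
G0 Z2.7
G0 X0.0 Y0.0
G1 X15.4 Y0.0
G1 X15.4 Y8.5
G1 X0.0 Y8.5
G1 X0.0 Y0.0
; layer 2
G0 Z5.3
G0 X0.0 Y0.0
G1 X15.4 Y0.0
G1 X15.4 Y6.8
G1 X0.0 Y6.8
G1 X0.0 Y0.0
; layer 3
G0 Z8.0
G0 X0.0 Y0.0
G1 X15.4 Y0.0
G1 X15.4 Y5.1
G1 X0.0 Y5.1
G1 X0.0 Y0.0
; layer 4
G0 Z10.7
G0 X0.0 Y0.0
G1 X15.4 Y0.0
G1 X15.4 Y3.4
G1 X0.0 Y3.4
G1 X0.0 Y0.0
; layer 5
G0 Z13.3
G0 X0.0 Y0.0
G1 X15.4 Y0.0
G1 X15.4 Y1.7
G1 X0.0 Y1.7
G1 X0.0 Y0.0
M2 ; end

The solid is a wedge (ramp): 15.4 × 10.2 mm base, rising to 16 mm along the y=0 edge and sloping linearly to z=0 at y=10.2. Slicing at Δz = 2.7 mm — 6 equal slices spanning the solid's height, so layer i sits at z = i·h/6 — gives 5 non-empty perimeters. Each is a 4-segment closed polygon; G0 lifts to the layer z and rapids to the start vertex, then G1 traces the edges. The cross-section shrinks linearly with z (the slice at the apex is degenerate and omitted).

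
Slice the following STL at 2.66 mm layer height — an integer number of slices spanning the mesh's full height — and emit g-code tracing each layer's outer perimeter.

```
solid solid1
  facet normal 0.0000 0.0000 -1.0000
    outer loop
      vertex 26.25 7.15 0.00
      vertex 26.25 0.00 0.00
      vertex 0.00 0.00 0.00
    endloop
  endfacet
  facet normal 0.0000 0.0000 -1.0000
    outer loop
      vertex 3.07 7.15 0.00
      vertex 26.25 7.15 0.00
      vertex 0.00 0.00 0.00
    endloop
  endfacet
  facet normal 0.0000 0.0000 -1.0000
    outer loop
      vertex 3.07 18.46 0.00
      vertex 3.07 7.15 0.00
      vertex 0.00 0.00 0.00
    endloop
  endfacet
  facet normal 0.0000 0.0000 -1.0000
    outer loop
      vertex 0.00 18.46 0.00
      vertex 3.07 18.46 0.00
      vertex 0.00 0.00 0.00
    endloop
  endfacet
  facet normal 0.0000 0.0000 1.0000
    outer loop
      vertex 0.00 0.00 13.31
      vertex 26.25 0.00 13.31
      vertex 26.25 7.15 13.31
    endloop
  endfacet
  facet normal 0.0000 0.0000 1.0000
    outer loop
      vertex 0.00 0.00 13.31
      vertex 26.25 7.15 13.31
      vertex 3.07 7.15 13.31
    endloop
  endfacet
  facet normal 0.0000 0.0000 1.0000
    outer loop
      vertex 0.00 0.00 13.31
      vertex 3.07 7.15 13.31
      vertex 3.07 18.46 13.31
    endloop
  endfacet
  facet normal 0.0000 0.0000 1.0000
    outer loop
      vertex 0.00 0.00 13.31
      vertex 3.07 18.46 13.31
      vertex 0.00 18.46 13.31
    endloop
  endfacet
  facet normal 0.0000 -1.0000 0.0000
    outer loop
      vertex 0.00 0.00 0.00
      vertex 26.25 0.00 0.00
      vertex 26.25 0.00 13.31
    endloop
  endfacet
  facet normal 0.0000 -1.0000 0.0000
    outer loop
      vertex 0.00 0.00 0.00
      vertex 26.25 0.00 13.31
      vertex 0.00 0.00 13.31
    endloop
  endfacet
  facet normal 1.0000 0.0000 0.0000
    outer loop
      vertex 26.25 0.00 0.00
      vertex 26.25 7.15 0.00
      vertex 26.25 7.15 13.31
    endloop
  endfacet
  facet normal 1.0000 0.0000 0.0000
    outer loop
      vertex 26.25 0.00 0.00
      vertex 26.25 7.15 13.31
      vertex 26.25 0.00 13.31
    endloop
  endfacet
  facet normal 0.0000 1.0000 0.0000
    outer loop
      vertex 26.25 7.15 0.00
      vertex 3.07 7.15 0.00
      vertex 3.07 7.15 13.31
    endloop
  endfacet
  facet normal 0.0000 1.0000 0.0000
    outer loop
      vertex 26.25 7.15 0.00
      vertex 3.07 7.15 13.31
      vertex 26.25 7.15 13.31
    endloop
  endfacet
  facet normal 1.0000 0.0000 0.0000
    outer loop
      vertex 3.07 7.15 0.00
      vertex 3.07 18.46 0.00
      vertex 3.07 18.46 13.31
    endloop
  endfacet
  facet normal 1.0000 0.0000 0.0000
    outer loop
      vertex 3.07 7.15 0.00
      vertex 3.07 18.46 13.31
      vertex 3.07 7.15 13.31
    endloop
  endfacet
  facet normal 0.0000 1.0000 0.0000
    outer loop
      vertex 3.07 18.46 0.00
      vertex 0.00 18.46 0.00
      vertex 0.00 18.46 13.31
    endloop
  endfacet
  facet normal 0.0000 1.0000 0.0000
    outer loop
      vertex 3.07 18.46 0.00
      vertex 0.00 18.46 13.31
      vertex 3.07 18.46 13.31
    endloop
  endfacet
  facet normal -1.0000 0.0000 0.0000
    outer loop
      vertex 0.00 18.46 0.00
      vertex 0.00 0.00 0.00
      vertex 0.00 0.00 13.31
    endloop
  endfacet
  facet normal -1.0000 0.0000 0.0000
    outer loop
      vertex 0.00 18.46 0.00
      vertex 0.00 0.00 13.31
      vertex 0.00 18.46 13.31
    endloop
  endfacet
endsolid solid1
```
; perimeter-only toolpath
G21 ; units = mm
G90 ; absolute positioning
G28 ; home
; layer 1
G0 Z2.66
G0 X0.00 Y0.00
G1 X26.25 Y0.00
G1 X26.25 Y7.15
G1 X3.07 Y7.15
G1 X3.07 Y18.46
G1 X0.00 Y18.46
G1 X0.00 Y0.00
; layer 2
G0 Z5.32
G0 X0.00 Y0.00
G1 X26.25 Y0.00
G1 X26.25 Y7.15
G1 X3.07 Y7.15
G1 X3.07 Y18.46
G1 X0.00 Y18.46
G1 X0.00 Y0.00
; layer 3
G0 Z7.99
G0 X0.00 Y0.00
G1 X26.25 Y0.00
G1 X26.25 Y7.15
G1 X3.07 Y7.15
G1 X3.07 Y18.46
G1 X0.00 Y18.46
G1 X0.00 Y0.00
; layer 4
G0 Z10.65
G0 X0.00 Y0.00
G1 X26.25 Y0.00
G1 X26.25 Y7.15
G1 X3.07 Y7.15
G1 X3.07 Y18.46
G1 X0.00 Y18.46
G1 X0.00 Y0.00
; layer 5
G0 Z13.31
G0 X0.00 Y0.00
G1 X26.25 Y0.00
G1 X26.25 Y7.15
G1 X3.07 Y7.15
G1 X3.07 Y18.46
G1 X0.00 Y18.46
G1 X0.00 Y0.00
M2 ; end

The solid is an L-shaped prism: outer 26.2 × 18.5 mm, arm thicknesses ≈ 7.15 mm (horizontal) and 3.07 mm (vertical), extruded 13.3 mm in z. Slicing at Δz = 2.66 mm — 5 equal slices spanning the solid's height, so layer i sits at z = i·h/5 — gives 5 non-empty perimeters. Each is a 6-segment closed polygon; G0 lifts to the layer z and rapids to the start vertex, then G1 traces the edges.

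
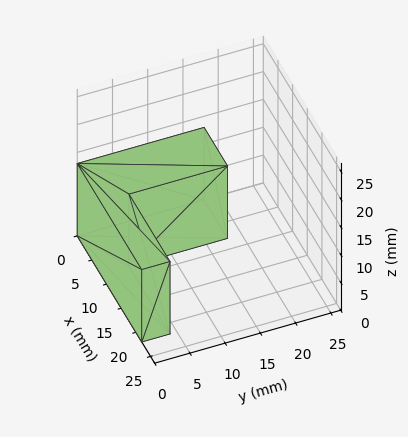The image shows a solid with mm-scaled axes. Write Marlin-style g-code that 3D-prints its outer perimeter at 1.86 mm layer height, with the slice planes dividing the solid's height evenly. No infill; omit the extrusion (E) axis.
Reading the render: the shape is an L-shaped prism: outer 22 × 18 mm, arm thicknesses ≈ 4 mm (horizontal) and 8 mm (vertical), extruded 13 mm in z (dimensions read to the nearest mm from the axis ticks). For the g-code, the solid's height is divided into equal slices at the stated Δz and each level perimeter traced with G1 moves after a G0 lift.

; perimeter-only toolpath
G21 ; units = mm
G90 ; absolute positioning
G28 ; home
; layer 1
G0 Z1.86
G0 X0.00 Y0.00
G1 X22.00 Y0.00
G1 X22.00 Y4.00
G1 X8.00 Y4.00
G1 X8.00 Y18.00
G1 X0.00 Y18.00
G1 X0.00 Y0.00
; layer 2
G0 Z3.71
G0 X0.00 Y0.00
G1 X22.00 Y0.00
G1 X22.00 Y4.00
G1 X8.00 Y4.00
G1 X8.00 Y18.00
G1 X0.00 Y18.00
G1 X0.00 Y0.00
; layer 3
G0 Z5.57
G0 X0.00 Y0.00
G1 X22.00 Y0.00
G1 X22.00 Y4.00
G1 X8.00 Y4.00
G1 X8.00 Y18.00
G1 X0.00 Y18.00
G1 X0.00 Y0.00
; layer 4
G0 Z7.43
G0 X0.00 Y0.00
G1 X22.00 Y0.00
G1 X22.00 Y4.00
G1 X8.00 Y4.00
G1 X8.00 Y18.00
G1 X0.00 Y18.00
G1 X0.00 Y0.00
; layer 5
G0 Z9.29
G0 X0.00 Y0.00
G1 X22.00 Y0.00
G1 X22.00 Y4.00
G1 X8.00 Y4.00
G1 X8.00 Y18.00
G1 X0.00 Y18.00
G1 X0.00 Y0.00
; layer 6
G0 Z11.14
G0 X0.00 Y0.00
G1 X22.00 Y0.00
G1 X22.00 Y4.00
G1 X8.00 Y4.00
G1 X8.00 Y18.00
G1 X0.00 Y18.00
G1 X0.00 Y0.00
; layer 7
G0 Z13.00
G0 X0.00 Y0.00
G1 X22.00 Y0.00
G1 X22.00 Y4.00
G1 X8.00 Y4.00
G1 X8.00 Y18.00
G1 X0.00 Y18.00
G1 X0.00 Y0.00
M2 ; end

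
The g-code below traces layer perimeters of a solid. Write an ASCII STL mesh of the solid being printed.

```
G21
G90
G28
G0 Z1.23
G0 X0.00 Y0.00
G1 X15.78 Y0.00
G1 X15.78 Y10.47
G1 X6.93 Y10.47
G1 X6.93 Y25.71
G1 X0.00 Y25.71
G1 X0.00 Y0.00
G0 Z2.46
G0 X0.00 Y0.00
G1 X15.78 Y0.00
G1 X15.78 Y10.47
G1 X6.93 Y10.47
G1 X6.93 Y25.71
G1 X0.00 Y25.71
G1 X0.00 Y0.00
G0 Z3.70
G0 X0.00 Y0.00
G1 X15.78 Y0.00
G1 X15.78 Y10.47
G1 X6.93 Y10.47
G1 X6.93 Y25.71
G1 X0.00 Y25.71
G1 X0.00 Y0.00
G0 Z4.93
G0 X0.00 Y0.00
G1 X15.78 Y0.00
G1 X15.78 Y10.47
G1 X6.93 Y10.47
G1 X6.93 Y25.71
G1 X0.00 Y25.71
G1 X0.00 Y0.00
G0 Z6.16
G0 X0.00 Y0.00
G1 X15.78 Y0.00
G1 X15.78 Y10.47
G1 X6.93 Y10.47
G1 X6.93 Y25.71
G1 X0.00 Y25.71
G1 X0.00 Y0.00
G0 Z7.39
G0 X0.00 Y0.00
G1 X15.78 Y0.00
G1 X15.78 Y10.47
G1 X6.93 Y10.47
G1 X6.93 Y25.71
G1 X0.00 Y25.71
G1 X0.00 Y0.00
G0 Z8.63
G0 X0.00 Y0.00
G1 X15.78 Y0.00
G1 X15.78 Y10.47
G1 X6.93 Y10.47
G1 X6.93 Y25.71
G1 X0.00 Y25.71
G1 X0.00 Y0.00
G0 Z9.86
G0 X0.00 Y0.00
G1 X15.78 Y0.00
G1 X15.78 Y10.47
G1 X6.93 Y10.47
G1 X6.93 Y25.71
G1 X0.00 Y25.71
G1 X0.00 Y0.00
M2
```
solid part
  facet normal 0.0000 0.0000 -1.0000
    outer loop
      vertex 15.78 10.47 0.00
      vertex 15.78 0.00 0.00
      vertex 0.00 0.00 0.00
    endloop
  endfacet
  facet normal 0.0000 0.0000 -1.0000
    outer loop
      vertex 6.93 10.47 0.00
      vertex 15.78 10.47 0.00
      vertex 0.00 0.00 0.00
    endloop
  endfacet
  facet normal 0.0000 0.0000 -1.0000
    outer loop
      vertex 6.93 25.71 0.00
      vertex 6.93 10.47 0.00
      vertex 0.00 0.00 0.00
    endloop
  endfacet
  facet normal 0.0000 0.0000 -1.0000
    outer loop
      vertex 0.00 25.71 0.00
      vertex 6.93 25.71 0.00
      vertex 0.00 0.00 0.00
    endloop
  endfacet
  facet normal 0.0000 0.0000 1.0000
    outer loop
      vertex 0.00 0.00 9.86
      vertex 15.78 0.00 9.86
      vertex 15.78 10.47 9.86
    endloop
  endfacet
  facet normal 0.0000 0.0000 1.0000
    outer loop
      vertex 0.00 0.00 9.86
      vertex 15.78 10.47 9.86
      vertex 6.93 10.47 9.86
    endloop
  endfacet
  facet normal 0.0000 0.0000 1.0000
    outer loop
      vertex 0.00 0.00 9.86
      vertex 6.93 10.47 9.86
      vertex 6.93 25.71 9.86
    endloop
  endfacet
  facet normal 0.0000 0.0000 1.0000
    outer loop
      vertex 0.00 0.00 9.86
      vertex 6.93 25.71 9.86
      vertex 0.00 25.71 9.86
    endloop
  endfacet
  facet normal 0.0000 -1.0000 0.0000
    outer loop
      vertex 0.00 0.00 0.00
      vertex 15.78 0.00 0.00
      vertex 15.78 0.00 9.86
    endloop
  endfacet
  facet normal 0.0000 -1.0000 0.0000
    outer loop
      vertex 0.00 0.00 0.00
      vertex 15.78 0.00 9.86
      vertex 0.00 0.00 9.86
    endloop
  endfacet
  facet normal 1.0000 0.0000 0.0000
    outer loop
      vertex 15.78 0.00 0.00
      vertex 15.78 10.47 0.00
      vertex 15.78 10.47 9.86
    endloop
  endfacet
  facet normal 1.0000 0.0000 0.0000
    outer loop
      vertex 15.78 0.00 0.00
      vertex 15.78 10.47 9.86
      vertex 15.78 0.00 9.86
    endloop
  endfacet
  facet normal 0.0000 1.0000 0.0000
    outer loop
      vertex 15.78 10.47 0.00
      vertex 6.93 10.47 0.00
      vertex 6.93 10.47 9.86
    endloop
  endfacet
  facet normal 0.0000 1.0000 0.0000
    outer loop
      vertex 15.78 10.47 0.00
      vertex 6.93 10.47 9.86
      vertex 15.78 10.47 9.86
    endloop
  endfacet
  facet normal 1.0000 0.0000 0.0000
    outer loop
      vertex 6.93 10.47 0.00
      vertex 6.93 25.71 0.00
      vertex 6.93 25.71 9.86
    endloop
  endfacet
  facet normal 1.0000 0.0000 0.0000
    outer loop
      vertex 6.93 10.47 0.00
      vertex 6.93 25.71 9.86
      vertex 6.93 10.47 9.86
    endloop
  endfacet
  facet normal 0.0000 1.0000 0.0000
    outer loop
      vertex 6.93 25.71 0.00
      vertex 0.00 25.71 0.00
      vertex 0.00 25.71 9.86
    endloop
  endfacet
  facet normal 0.0000 1.0000 0.0000
    outer loop
      vertex 6.93 25.71 0.00
      vertex 0.00 25.71 9.86
      vertex 6.93 25.71 9.86
    endloop
  endfacet
  facet normal -1.0000 0.0000 0.0000
    outer loop
      vertex 0.00 25.71 0.00
      vertex 0.00 0.00 0.00
      vertex 0.00 0.00 9.86
    endloop
  endfacet
  facet normal -1.0000 0.0000 0.0000
    outer loop
      vertex 0.00 25.71 0.00
      vertex 0.00 0.00 9.86
      vertex 0.00 25.71 9.86
    endloop
  endfacet
endsolid part

The G0 Z moves step by Δz≈1.23 mm. Every layer's G1 loop is the same polygon, so the solid is a straight extrusion of it from z=0 to z≈9.86. Closing with flat bottom and top caps and triangulating gives 20 facets — an L-shaped prism: outer 15.8 × 25.7 mm, arm thicknesses ≈ 10.5 mm (horizontal) and 6.93 mm (vertical), extruded 9.86 mm in z.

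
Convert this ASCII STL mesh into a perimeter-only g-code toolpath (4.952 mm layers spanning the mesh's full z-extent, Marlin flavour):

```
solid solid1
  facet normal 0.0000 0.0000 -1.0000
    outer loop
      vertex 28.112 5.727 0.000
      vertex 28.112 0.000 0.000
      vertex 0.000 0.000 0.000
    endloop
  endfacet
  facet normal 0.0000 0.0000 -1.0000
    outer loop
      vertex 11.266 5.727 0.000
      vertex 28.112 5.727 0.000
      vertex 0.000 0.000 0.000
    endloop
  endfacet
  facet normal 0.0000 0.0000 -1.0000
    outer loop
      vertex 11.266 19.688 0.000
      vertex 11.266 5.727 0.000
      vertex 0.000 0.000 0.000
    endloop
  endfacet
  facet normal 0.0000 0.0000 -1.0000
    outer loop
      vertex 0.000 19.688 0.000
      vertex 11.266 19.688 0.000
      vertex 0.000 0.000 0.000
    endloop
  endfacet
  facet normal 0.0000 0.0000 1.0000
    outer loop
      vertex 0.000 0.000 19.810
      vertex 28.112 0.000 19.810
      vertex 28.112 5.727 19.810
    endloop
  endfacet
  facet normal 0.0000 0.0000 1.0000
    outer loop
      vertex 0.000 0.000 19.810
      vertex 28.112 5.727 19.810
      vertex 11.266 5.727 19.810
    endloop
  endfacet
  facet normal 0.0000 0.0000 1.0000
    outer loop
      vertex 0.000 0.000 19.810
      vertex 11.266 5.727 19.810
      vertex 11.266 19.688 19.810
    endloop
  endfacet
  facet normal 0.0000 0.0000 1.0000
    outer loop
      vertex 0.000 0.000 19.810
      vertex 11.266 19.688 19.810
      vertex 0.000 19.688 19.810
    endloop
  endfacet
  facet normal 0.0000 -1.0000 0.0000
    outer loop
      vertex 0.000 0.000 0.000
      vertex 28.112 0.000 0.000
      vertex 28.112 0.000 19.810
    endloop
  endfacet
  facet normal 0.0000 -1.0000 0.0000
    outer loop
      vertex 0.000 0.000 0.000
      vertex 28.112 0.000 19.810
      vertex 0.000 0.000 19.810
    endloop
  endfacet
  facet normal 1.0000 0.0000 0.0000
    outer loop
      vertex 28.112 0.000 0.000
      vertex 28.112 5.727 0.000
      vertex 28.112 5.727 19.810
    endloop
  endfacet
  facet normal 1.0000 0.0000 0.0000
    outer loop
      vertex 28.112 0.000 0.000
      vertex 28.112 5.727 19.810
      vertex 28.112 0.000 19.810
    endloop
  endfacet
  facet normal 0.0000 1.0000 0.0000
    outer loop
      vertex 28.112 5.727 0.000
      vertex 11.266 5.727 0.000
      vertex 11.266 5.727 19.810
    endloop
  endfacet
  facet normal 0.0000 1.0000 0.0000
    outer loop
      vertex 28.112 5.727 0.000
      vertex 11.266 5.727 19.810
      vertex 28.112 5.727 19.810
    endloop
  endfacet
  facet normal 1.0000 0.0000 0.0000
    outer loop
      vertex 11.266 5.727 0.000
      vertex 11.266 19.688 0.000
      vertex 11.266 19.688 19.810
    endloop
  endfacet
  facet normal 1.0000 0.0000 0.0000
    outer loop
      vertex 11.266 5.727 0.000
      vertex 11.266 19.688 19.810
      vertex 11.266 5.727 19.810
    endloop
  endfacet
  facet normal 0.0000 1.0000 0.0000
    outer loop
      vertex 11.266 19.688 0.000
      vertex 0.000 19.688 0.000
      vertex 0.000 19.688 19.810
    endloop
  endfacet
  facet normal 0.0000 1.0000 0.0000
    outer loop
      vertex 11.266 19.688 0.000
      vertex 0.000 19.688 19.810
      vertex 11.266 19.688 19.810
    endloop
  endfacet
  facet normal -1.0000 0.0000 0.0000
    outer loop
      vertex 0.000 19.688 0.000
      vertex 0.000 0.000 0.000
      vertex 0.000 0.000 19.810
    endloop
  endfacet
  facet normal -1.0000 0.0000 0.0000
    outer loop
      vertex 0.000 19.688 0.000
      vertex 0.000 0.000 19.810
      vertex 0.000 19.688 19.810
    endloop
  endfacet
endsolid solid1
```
; perimeter-only toolpath
G21 ; units = mm
G90 ; absolute positioning
G28 ; home
; layer 1
G0 Z4.952
G0 X0.000 Y0.000
G1 X28.112 Y0.000
G1 X28.112 Y5.727
G1 X11.266 Y5.727
G1 X11.266 Y19.688
G1 X0.000 Y19.688
G1 X0.000 Y0.000
; layer 2
G0 Z9.905
G0 X0.000 Y0.000
G1 X28.112 Y0.000
G1 X28.112 Y5.727
G1 X11.266 Y5.727
G1 X11.266 Y19.688
G1 X0.000 Y19.688
G1 X0.000 Y0.000
; layer 3
G0 Z14.857
G0 X0.000 Y0.000
G1 X28.112 Y0.000
G1 X28.112 Y5.727
G1 X11.266 Y5.727
G1 X11.266 Y19.688
G1 X0.000 Y19.688
G1 X0.000 Y0.000
; layer 4
G0 Z19.810
G0 X0.000 Y0.000
G1 X28.112 Y0.000
G1 X28.112 Y5.727
G1 X11.266 Y5.727
G1 X11.266 Y19.688
G1 X0.000 Y19.688
G1 X0.000 Y0.000
M2 ; end

The solid is an L-shaped prism: outer 28.1 × 19.7 mm, arm thicknesses ≈ 5.73 mm (horizontal) and 11.3 mm (vertical), extruded 19.8 mm in z. Slicing at Δz = 4.952 mm — 4 equal slices spanning the solid's height, so layer i sits at z = i·h/4 — gives 4 non-empty perimeters. Each is a 6-segment closed polygon; G0 lifts to the layer z and rapids to the start vertex, then G1 traces the edges.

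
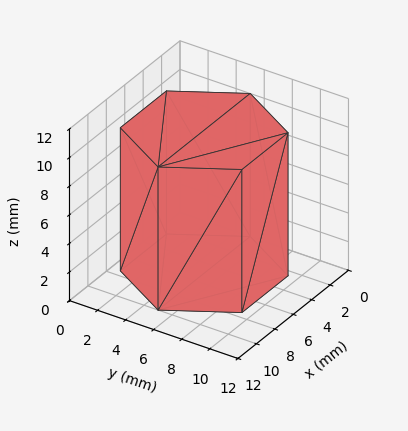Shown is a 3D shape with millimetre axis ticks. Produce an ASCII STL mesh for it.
Reading the render: the shape is a regular 6-sided prism (a cylinder approximated with 6 flat sides), circumscribed radius ≈ 5 mm, height ≈ 10 mm (dimensions read to the nearest mm from the axis ticks). For the STL, each face is triangulated and given an outward normal.

solid part
  facet normal 0.0000 0.0000 -1.0000
    outer loop
      vertex 2.500 9.330 0.000
      vertex 7.500 9.330 0.000
      vertex 10.000 5.000 0.000
    endloop
  endfacet
  facet normal 0.0000 0.0000 -1.0000
    outer loop
      vertex 0.000 5.000 0.000
      vertex 2.500 9.330 0.000
      vertex 10.000 5.000 0.000
    endloop
  endfacet
  facet normal 0.0000 0.0000 -1.0000
    outer loop
      vertex 2.500 0.670 0.000
      vertex 0.000 5.000 0.000
      vertex 10.000 5.000 0.000
    endloop
  endfacet
  facet normal 0.0000 0.0000 -1.0000
    outer loop
      vertex 7.500 0.670 0.000
      vertex 2.500 0.670 0.000
      vertex 10.000 5.000 0.000
    endloop
  endfacet
  facet normal 0.0000 0.0000 1.0000
    outer loop
      vertex 10.000 5.000 10.000
      vertex 7.500 9.330 10.000
      vertex 2.500 9.330 10.000
    endloop
  endfacet
  facet normal 0.0000 0.0000 1.0000
    outer loop
      vertex 10.000 5.000 10.000
      vertex 2.500 9.330 10.000
      vertex 0.000 5.000 10.000
    endloop
  endfacet
  facet normal 0.0000 0.0000 1.0000
    outer loop
      vertex 10.000 5.000 10.000
      vertex 0.000 5.000 10.000
      vertex 2.500 0.670 10.000
    endloop
  endfacet
  facet normal 0.0000 0.0000 1.0000
    outer loop
      vertex 10.000 5.000 10.000
      vertex 2.500 0.670 10.000
      vertex 7.500 0.670 10.000
    endloop
  endfacet
  facet normal 0.8660 0.5000 0.0000
    outer loop
      vertex 10.000 5.000 0.000
      vertex 7.500 9.330 0.000
      vertex 7.500 9.330 10.000
    endloop
  endfacet
  facet normal 0.8660 0.5000 0.0000
    outer loop
      vertex 10.000 5.000 0.000
      vertex 7.500 9.330 10.000
      vertex 10.000 5.000 10.000
    endloop
  endfacet
  facet normal 0.0000 1.0000 0.0000
    outer loop
      vertex 7.500 9.330 0.000
      vertex 2.500 9.330 0.000
      vertex 2.500 9.330 10.000
    endloop
  endfacet
  facet normal 0.0000 1.0000 0.0000
    outer loop
      vertex 7.500 9.330 0.000
      vertex 2.500 9.330 10.000
      vertex 7.500 9.330 10.000
    endloop
  endfacet
  facet normal -0.8660 0.5000 0.0000
    outer loop
      vertex 2.500 9.330 0.000
      vertex 0.000 5.000 0.000
      vertex 0.000 5.000 10.000
    endloop
  endfacet
  facet normal -0.8660 0.5000 0.0000
    outer loop
      vertex 2.500 9.330 0.000
      vertex 0.000 5.000 10.000
      vertex 2.500 9.330 10.000
    endloop
  endfacet
  facet normal -0.8660 -0.5000 0.0000
    outer loop
      vertex 0.000 5.000 0.000
      vertex 2.500 0.670 0.000
      vertex 2.500 0.670 10.000
    endloop
  endfacet
  facet normal -0.8660 -0.5000 0.0000
    outer loop
      vertex 0.000 5.000 0.000
      vertex 2.500 0.670 10.000
      vertex 0.000 5.000 10.000
    endloop
  endfacet
  facet normal 0.0000 -1.0000 0.0000
    outer loop
      vertex 2.500 0.670 0.000
      vertex 7.500 0.670 0.000
      vertex 7.500 0.670 10.000
    endloop
  endfacet
  facet normal 0.0000 -1.0000 0.0000
    outer loop
      vertex 2.500 0.670 0.000
      vertex 7.500 0.670 10.000
      vertex 2.500 0.670 10.000
    endloop
  endfacet
  facet normal 0.8660 -0.5000 0.0000
    outer loop
      vertex 7.500 0.670 0.000
      vertex 10.000 5.000 0.000
      vertex 10.000 5.000 10.000
    endloop
  endfacet
  facet normal 0.8660 -0.5000 0.0000
    outer loop
      vertex 7.500 0.670 0.000
      vertex 10.000 5.000 10.000
      vertex 7.500 0.670 10.000
    endloop
  endfacet
endsolid part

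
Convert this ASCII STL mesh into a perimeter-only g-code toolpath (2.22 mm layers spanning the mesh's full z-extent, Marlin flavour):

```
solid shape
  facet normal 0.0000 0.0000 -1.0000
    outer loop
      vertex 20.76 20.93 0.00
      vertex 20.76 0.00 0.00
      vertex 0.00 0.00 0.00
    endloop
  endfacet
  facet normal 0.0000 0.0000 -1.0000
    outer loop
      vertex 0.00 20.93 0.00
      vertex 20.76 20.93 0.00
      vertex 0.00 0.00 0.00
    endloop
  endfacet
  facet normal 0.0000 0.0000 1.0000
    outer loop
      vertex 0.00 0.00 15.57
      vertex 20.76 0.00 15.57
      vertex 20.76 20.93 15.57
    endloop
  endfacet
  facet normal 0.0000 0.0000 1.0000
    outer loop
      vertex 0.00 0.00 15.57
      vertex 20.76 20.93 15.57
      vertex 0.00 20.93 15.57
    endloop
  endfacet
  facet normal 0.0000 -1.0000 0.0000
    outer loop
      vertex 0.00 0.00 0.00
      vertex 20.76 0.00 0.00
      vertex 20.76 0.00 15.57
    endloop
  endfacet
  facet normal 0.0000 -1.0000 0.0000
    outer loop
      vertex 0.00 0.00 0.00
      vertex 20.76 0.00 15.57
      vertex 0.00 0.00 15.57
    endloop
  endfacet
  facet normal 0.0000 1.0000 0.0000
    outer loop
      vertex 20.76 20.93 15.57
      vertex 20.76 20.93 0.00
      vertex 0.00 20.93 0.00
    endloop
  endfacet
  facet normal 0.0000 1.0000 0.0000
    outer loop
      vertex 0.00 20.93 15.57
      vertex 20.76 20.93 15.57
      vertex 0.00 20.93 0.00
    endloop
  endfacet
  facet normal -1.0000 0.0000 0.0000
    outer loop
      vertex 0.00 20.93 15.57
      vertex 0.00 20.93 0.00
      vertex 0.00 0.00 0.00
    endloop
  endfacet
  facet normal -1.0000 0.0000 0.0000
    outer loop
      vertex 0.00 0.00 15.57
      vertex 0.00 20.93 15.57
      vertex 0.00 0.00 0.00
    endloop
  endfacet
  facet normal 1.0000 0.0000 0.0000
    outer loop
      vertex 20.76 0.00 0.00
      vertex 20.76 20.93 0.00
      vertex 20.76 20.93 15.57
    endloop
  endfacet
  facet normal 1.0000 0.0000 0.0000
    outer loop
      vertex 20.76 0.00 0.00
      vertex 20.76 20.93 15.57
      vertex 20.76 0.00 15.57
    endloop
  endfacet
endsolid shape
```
; perimeter-only toolpath
G21 ; units = mm
G90 ; absolute positioning
G28 ; home
; layer 1
G0 Z2.22
G0 X0.00 Y0.00
G1 X20.76 Y0.00
G1 X20.76 Y20.93
G1 X0.00 Y20.93
G1 X0.00 Y0.00
; layer 2
G0 Z4.45
G0 X0.00 Y0.00
G1 X20.76 Y0.00
G1 X20.76 Y20.93
G1 X0.00 Y20.93
G1 X0.00 Y0.00
; layer 3
G0 Z6.67
G0 X0.00 Y0.00
G1 X20.76 Y0.00
G1 X20.76 Y20.93
G1 X0.00 Y20.93
G1 X0.00 Y0.00
; layer 4
G0 Z8.90
G0 X0.00 Y0.00
G1 X20.76 Y0.00
G1 X20.76 Y20.93
G1 X0.00 Y20.93
G1 X0.00 Y0.00
; layer 5
G0 Z11.12
G0 X0.00 Y0.00
G1 X20.76 Y0.00
G1 X20.76 Y20.93
G1 X0.00 Y20.93
G1 X0.00 Y0.00
; layer 6
G0 Z13.35
G0 X0.00 Y0.00
G1 X20.76 Y0.00
G1 X20.76 Y20.93
G1 X0.00 Y20.93
G1 X0.00 Y0.00
; layer 7
G0 Z15.57
G0 X0.00 Y0.00
G1 X20.76 Y0.00
G1 X20.76 Y20.93
G1 X0.00 Y20.93
G1 X0.00 Y0.00
M2 ; end

The solid is a rectangular box, roughly 20.8 × 20.9 mm footprint and 15.6 mm tall. Slicing at Δz = 2.22 mm — 7 equal slices spanning the solid's height, so layer i sits at z = i·h/7 — gives 7 non-empty perimeters. Each is a 4-segment closed polygon; G0 lifts to the layer z and rapids to the start vertex, then G1 traces the edges.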